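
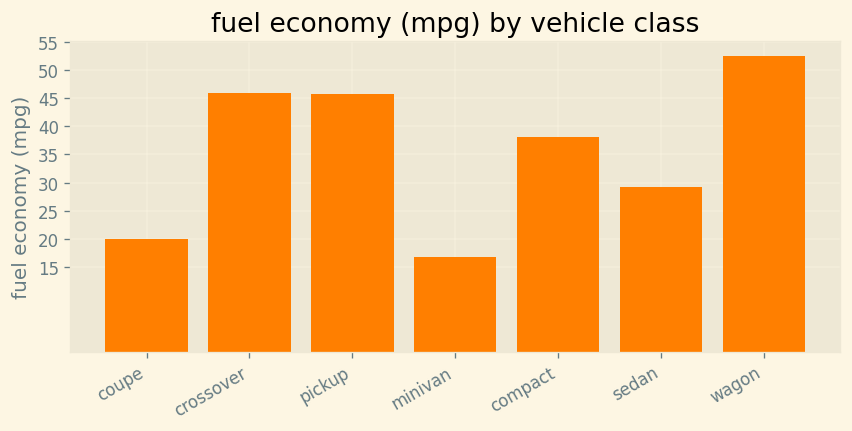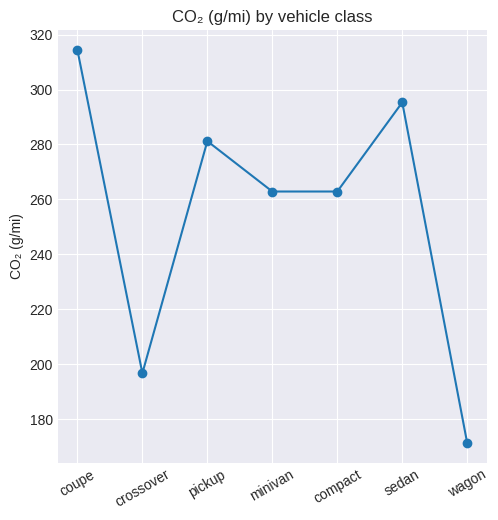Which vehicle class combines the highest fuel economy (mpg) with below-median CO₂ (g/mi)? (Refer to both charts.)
Chart 2 median CO₂ (g/mi) ≈ 250; below-median vehicle classes: crossover, compact, wagon. Among those, wagon has the highest fuel economy (mpg) (≈ 55).

wagon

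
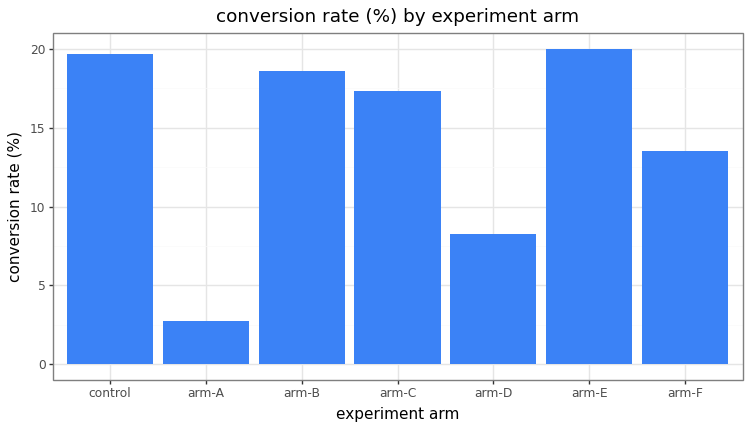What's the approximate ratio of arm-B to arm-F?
≈ 1.29×

arm-B ≈ 18, arm-F ≈ 14; 18/14 ≈ 1.29.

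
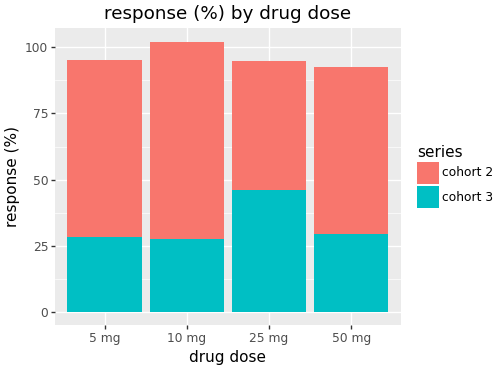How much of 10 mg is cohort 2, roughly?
cohort 2 top ≈ 100, bottom ≈ 30; segment ≈ 70.

≈ 70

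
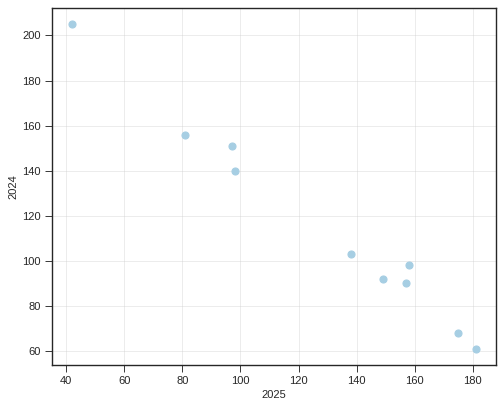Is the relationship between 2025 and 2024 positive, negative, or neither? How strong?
Points are negatively correlated; strong (|r| ≈ 1.0).

negative, strong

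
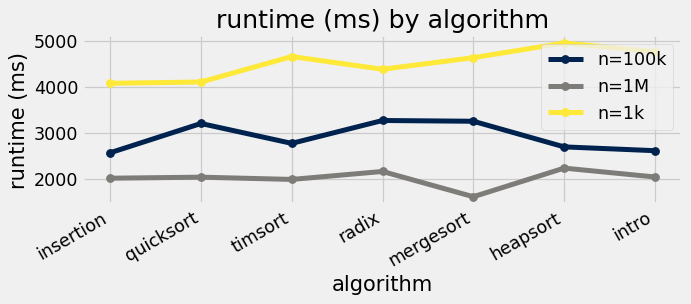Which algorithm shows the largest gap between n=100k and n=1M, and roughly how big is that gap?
mergesort: n=100k ≈ 3500, n=1M ≈ 1500 → gap ≈ 2000. Next-largest (quicksort) is only ≈ 1000.

mergesort, ≈ 2000 ms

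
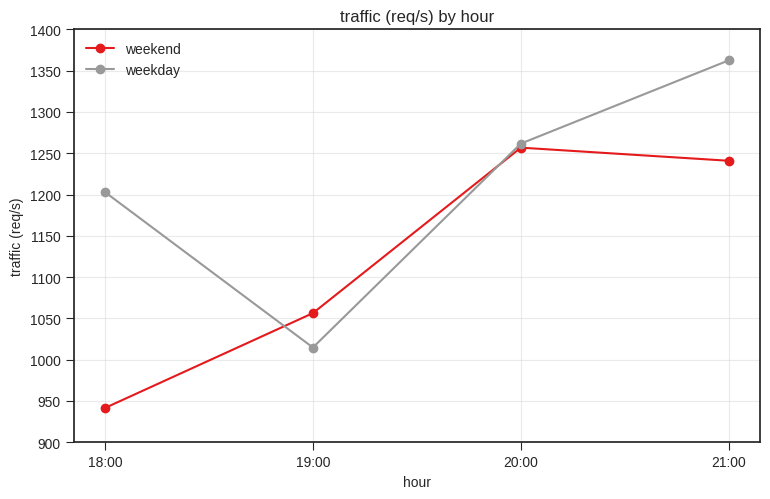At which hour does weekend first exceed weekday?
19:00

18:00: weekend ≈ 950 vs weekday ≈ 1200 (not yet); 19:00: weekend ≈ 1050 vs weekday ≈ 1000 (first crossover).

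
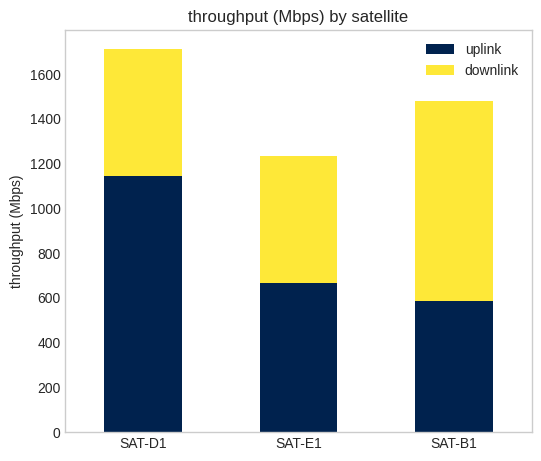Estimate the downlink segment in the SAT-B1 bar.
≈ 800

downlink top ≈ 1400, bottom ≈ 600; segment ≈ 800.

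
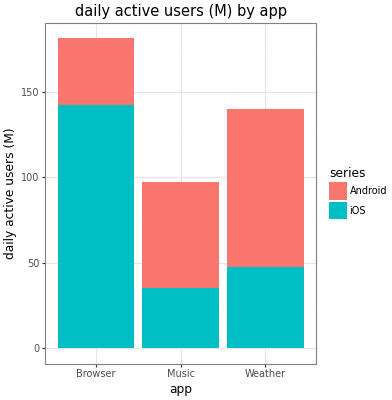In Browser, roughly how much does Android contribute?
Android top ≈ 180, bottom ≈ 140; segment ≈ 40.

≈ 40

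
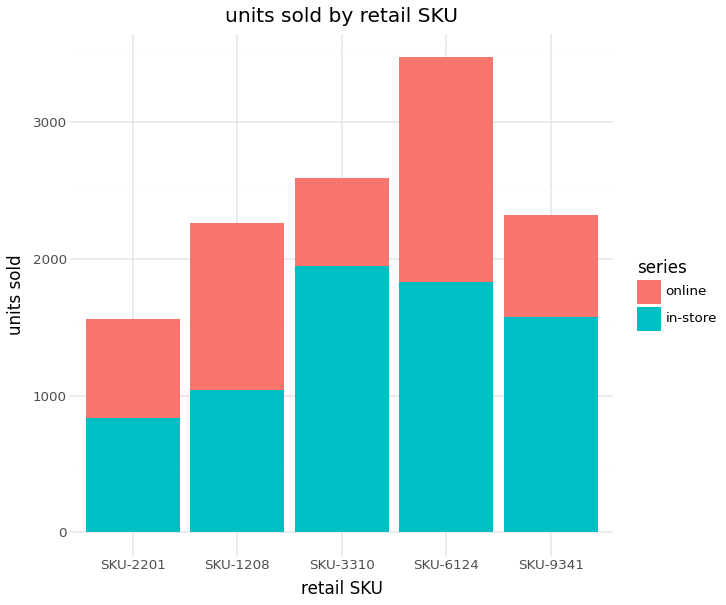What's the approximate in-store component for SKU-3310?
in-store top ≈ 2000, bottom ≈ 0; segment ≈ 2000.

≈ 2000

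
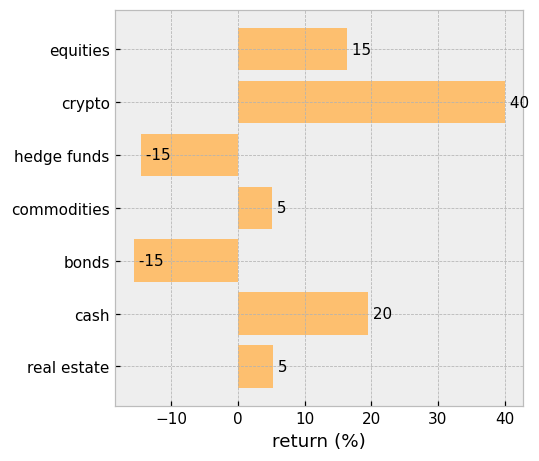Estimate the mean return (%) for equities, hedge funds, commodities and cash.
(15 + -15 + 5 + 20) / 4 ≈ 6.

≈ 6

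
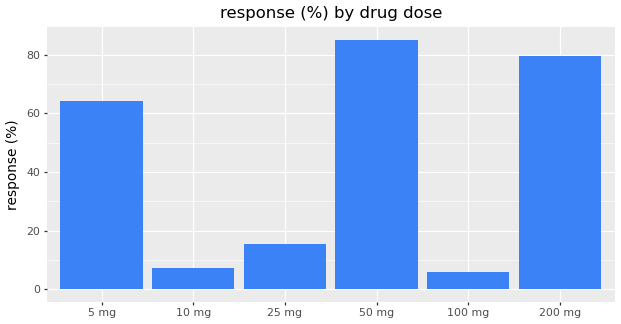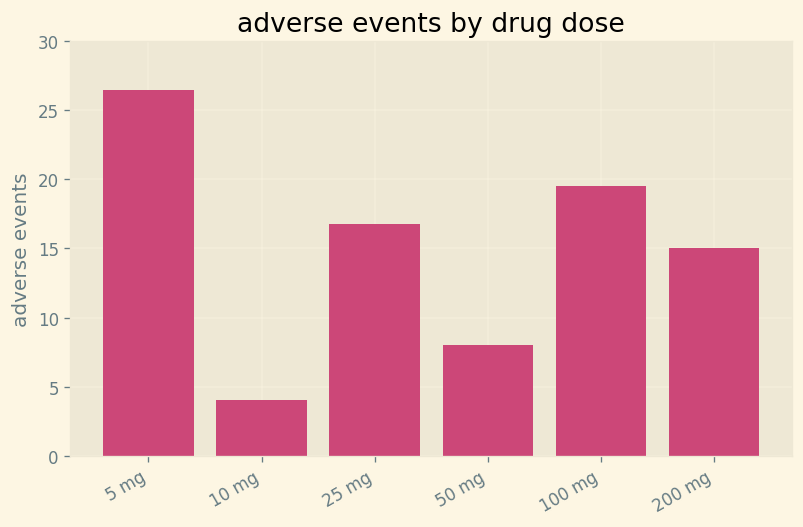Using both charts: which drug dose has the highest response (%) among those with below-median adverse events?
Chart 2 median adverse events ≈ 15; below-median drug doses: 10 mg, 50 mg, 200 mg. Among those, 50 mg has the highest response (%) (≈ 90).

50 mg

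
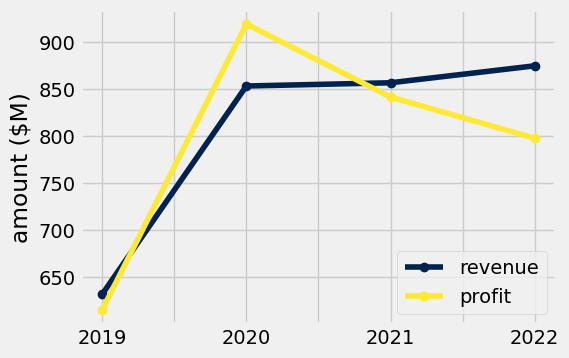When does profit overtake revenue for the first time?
2020

2019: profit ≈ 600 vs revenue ≈ 650 (not yet); 2020: profit ≈ 900 vs revenue ≈ 850 (first crossover).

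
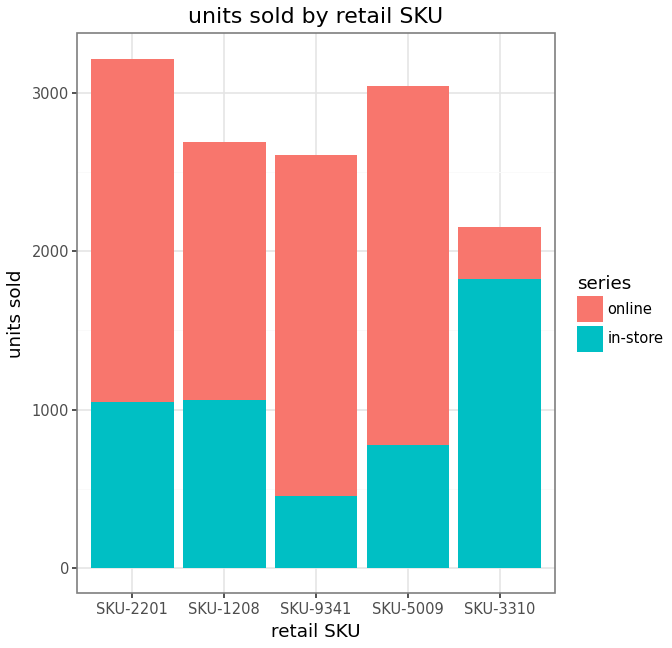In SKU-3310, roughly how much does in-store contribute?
in-store top ≈ 2000, bottom ≈ 0; segment ≈ 2000.

≈ 2000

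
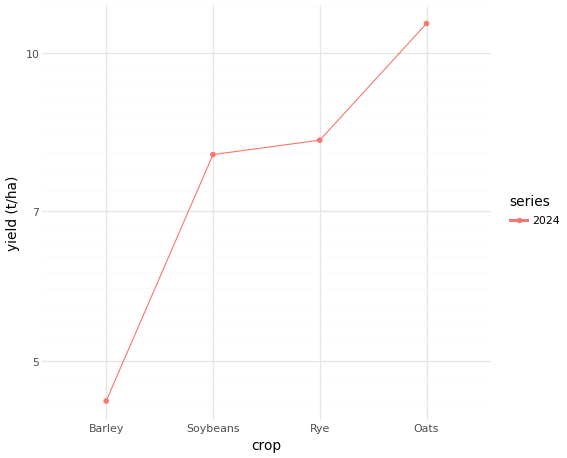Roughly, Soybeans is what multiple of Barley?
≈ 1.6×

Soybeans ≈ 8, Barley ≈ 5; 8/5 ≈ 1.6.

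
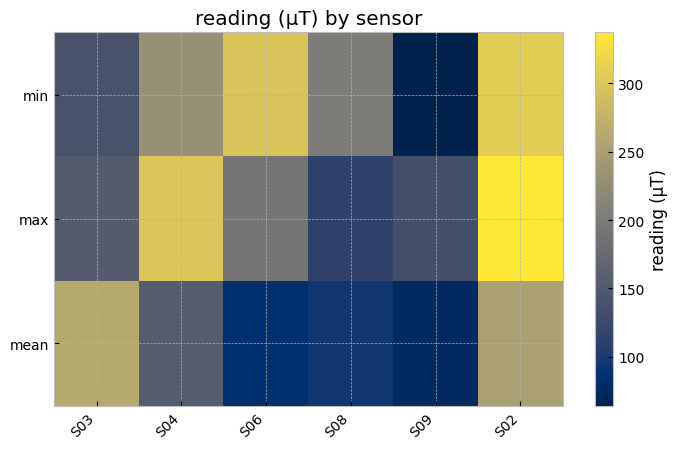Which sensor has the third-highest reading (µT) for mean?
S04

Top 4 for mean: S03 ≈ 275, S02 ≈ 250, S04 ≈ 150, S08 ≈ 100.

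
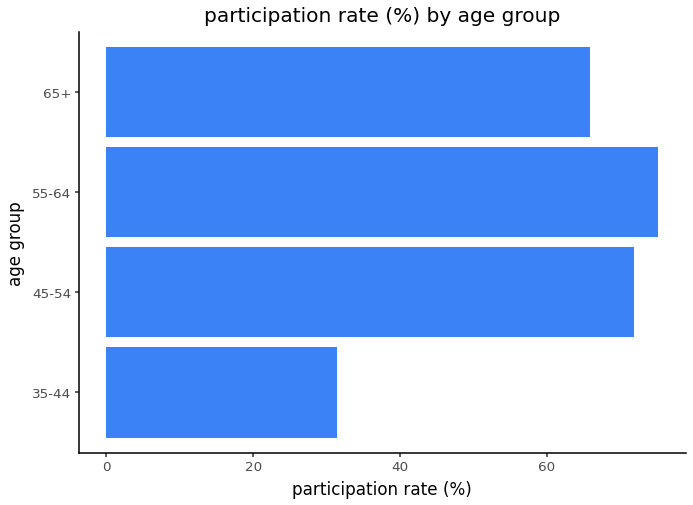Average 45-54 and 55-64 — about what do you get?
(70 + 80) / 2 ≈ 75.

≈ 75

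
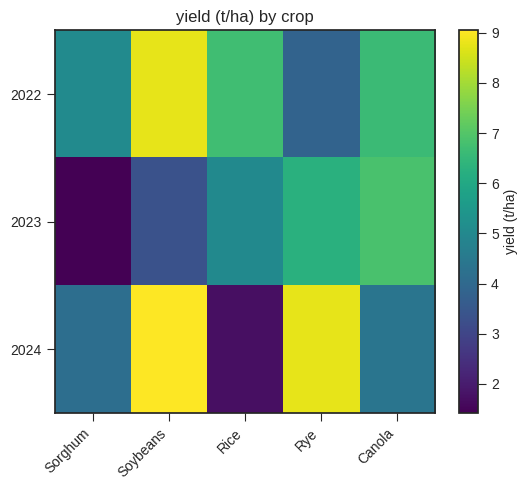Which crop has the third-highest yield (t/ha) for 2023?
Rice

Top 4 for 2023: Canola ≈ 7, Rye ≈ 6, Rice ≈ 5, Soybeans ≈ 3.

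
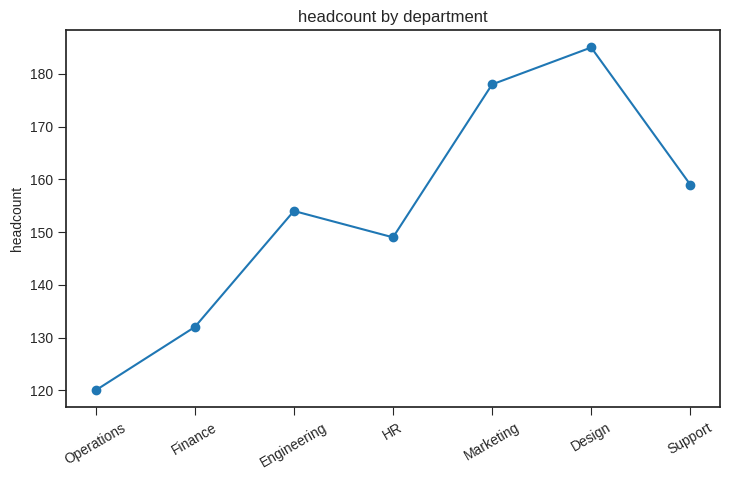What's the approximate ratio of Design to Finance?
≈ 1.38×

Design ≈ 180, Finance ≈ 130; 180/130 ≈ 1.38.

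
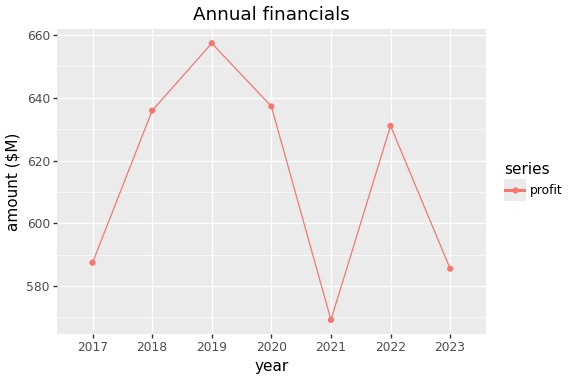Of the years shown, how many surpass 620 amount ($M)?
Above 620: 2018, 2019, 2020, 2022.

4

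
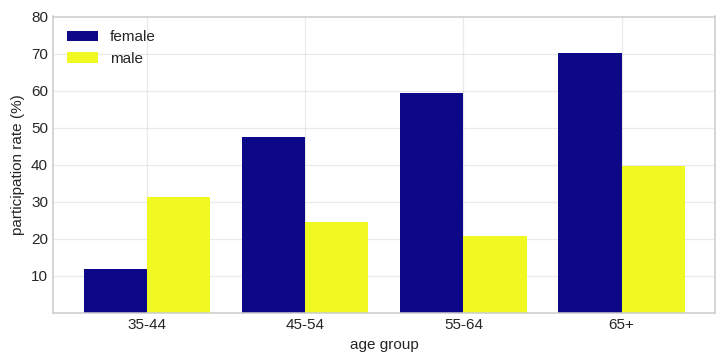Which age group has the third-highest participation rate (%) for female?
45-54

Top 4 for female: 65+ ≈ 70, 55-64 ≈ 60, 45-54 ≈ 50, 35-44 ≈ 10.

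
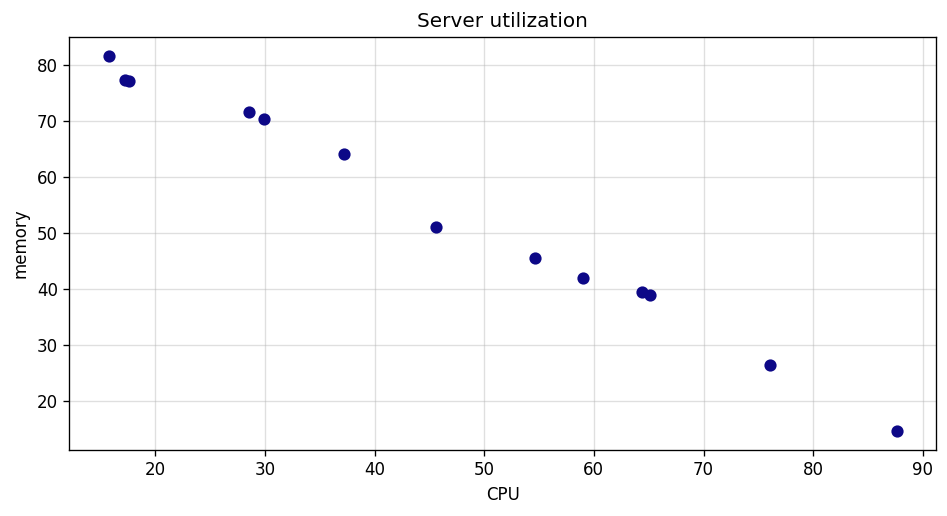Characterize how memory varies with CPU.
negative, strong

Points are negatively correlated; strong (|r| ≈ 1.0).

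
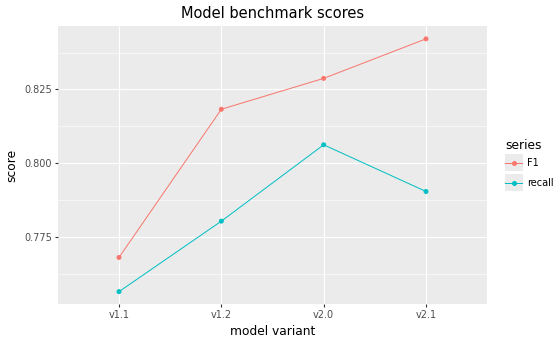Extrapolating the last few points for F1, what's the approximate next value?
Last three: 0.82, 0.83, 0.84 → slope ≈ 0.01/step → next ≈ 0.85.

≈ 0.85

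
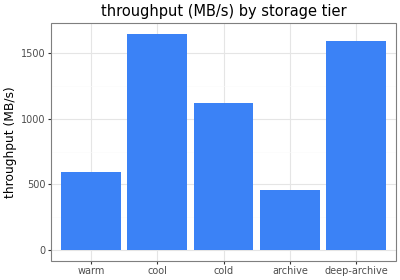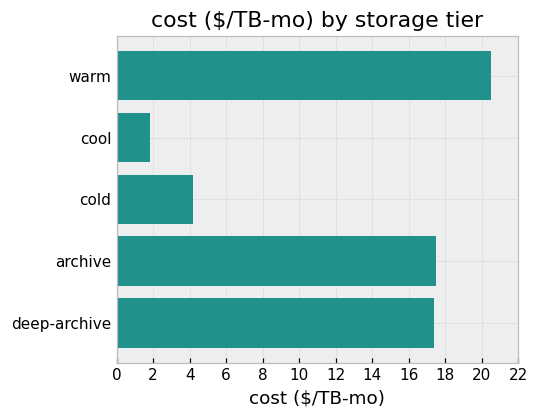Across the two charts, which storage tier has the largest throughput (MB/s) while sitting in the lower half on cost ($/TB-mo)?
cool

Chart 2 median cost ($/TB-mo) ≈ 18; below-median storage tiers: cool, cold. Among those, cool has the highest throughput (MB/s) (≈ 1600).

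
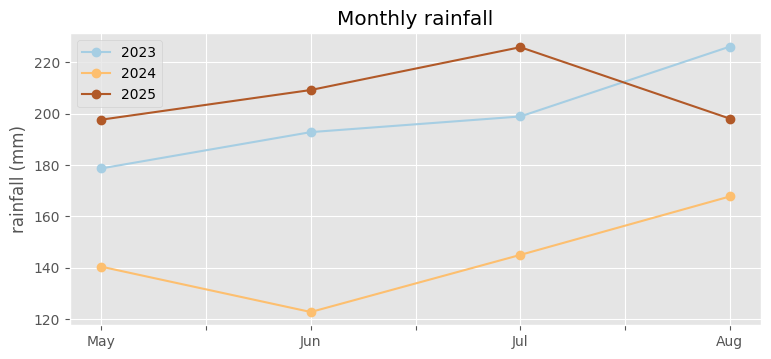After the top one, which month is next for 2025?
Jun

Top 3 for 2025: Jul ≈ 230, Jun ≈ 210, Aug ≈ 200.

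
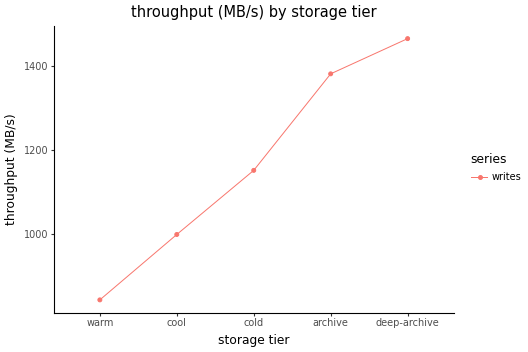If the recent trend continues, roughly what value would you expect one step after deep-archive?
≈ 1650

Last three: 1200, 1400, 1500 → slope ≈ 150/step → next ≈ 1650.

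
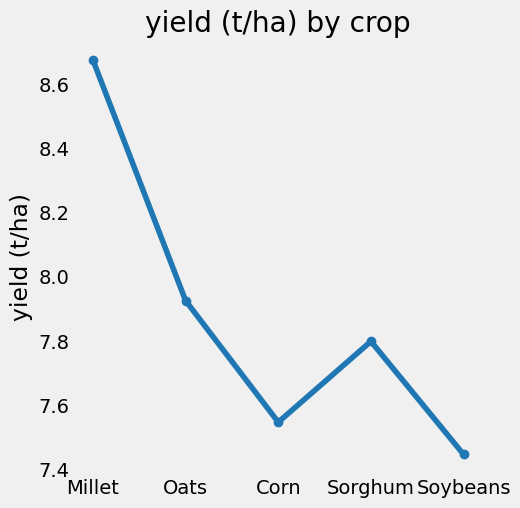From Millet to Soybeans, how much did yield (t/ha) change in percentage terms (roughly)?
≈ -14%

Millet ≈ 8.6, Soybeans ≈ 7.4; (7.4 − 8.6) / 8.6 ≈ -14%.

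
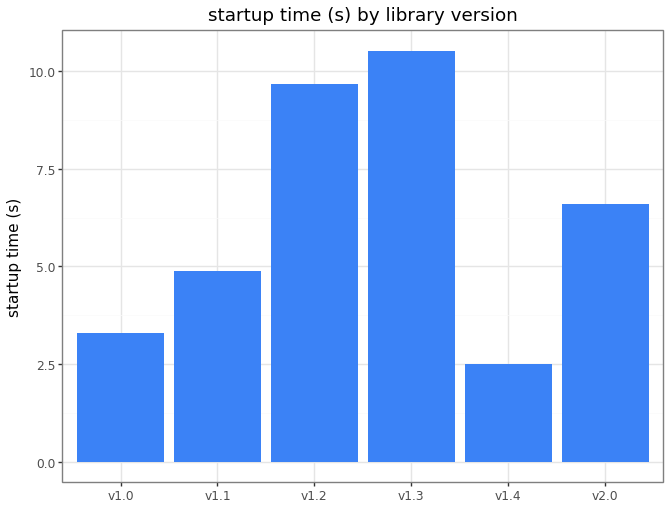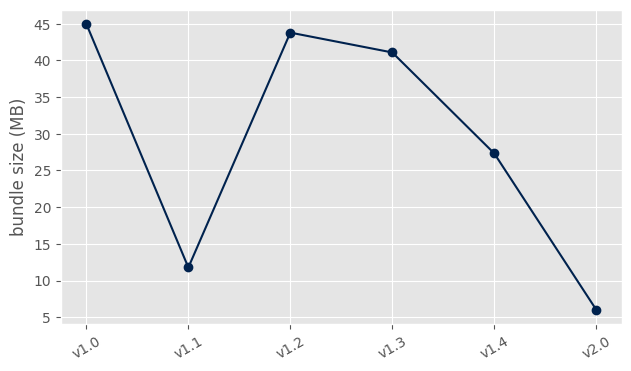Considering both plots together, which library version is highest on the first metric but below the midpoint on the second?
v2.0

Chart 2 median bundle size (MB) ≈ 35; below-median library versions: v1.1, v1.4, v2.0. Among those, v2.0 has the highest startup time (s) (≈ 7).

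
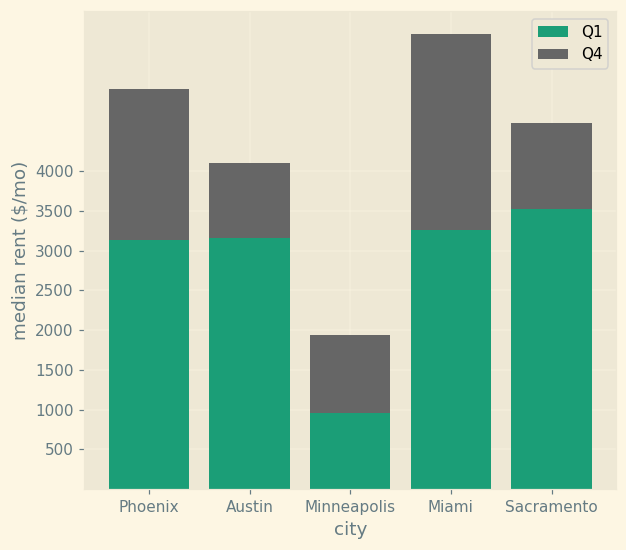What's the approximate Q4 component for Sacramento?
≈ 1000

Q4 top ≈ 4500, bottom ≈ 3500; segment ≈ 1000.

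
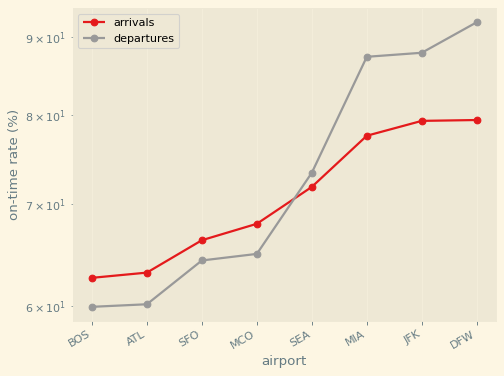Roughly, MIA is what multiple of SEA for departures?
MIA ≈ 85, SEA ≈ 75; 85/75 ≈ 1.13.

≈ 1.13×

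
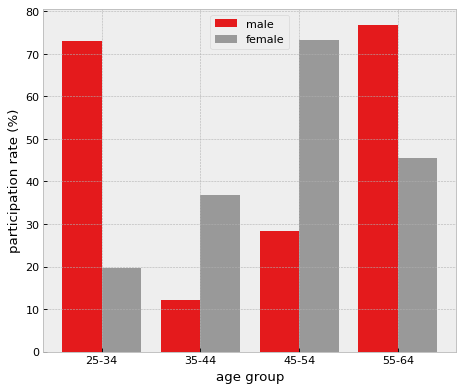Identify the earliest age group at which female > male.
35-44

25-34: female ≈ 20 vs male ≈ 70 (not yet); 35-44: female ≈ 40 vs male ≈ 10 (first crossover).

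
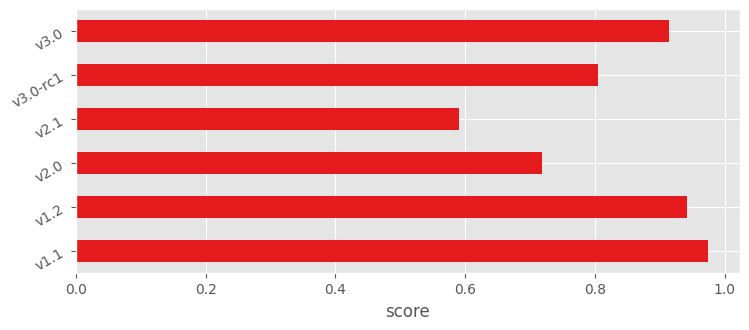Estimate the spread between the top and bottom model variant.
Max v1.1 ≈ 1.0, min v2.1 ≈ 0.6; range ≈ 0.4.

≈ 0.4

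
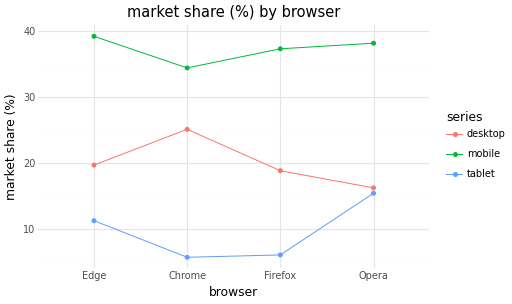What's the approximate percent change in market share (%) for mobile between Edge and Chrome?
≈ -12.5%

Edge ≈ 40, Chrome ≈ 35; (35 − 40) / 40 ≈ -12.5%.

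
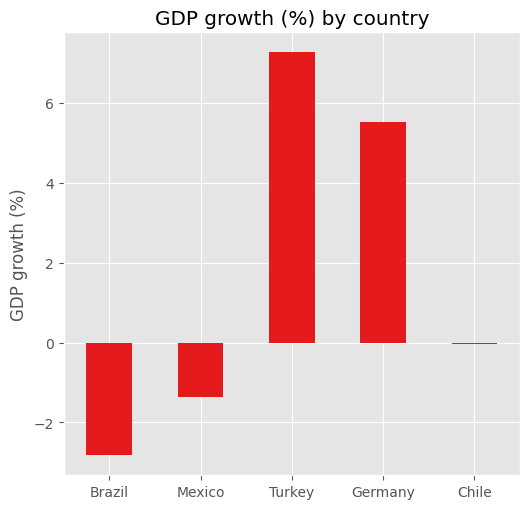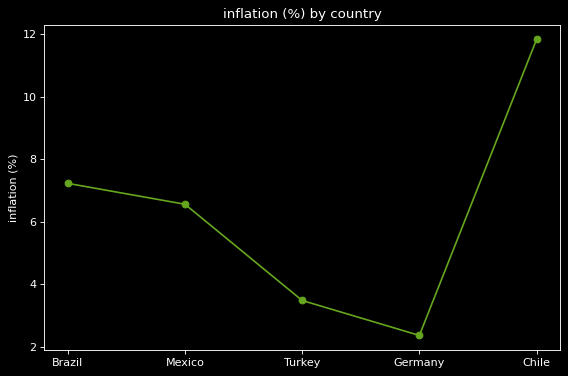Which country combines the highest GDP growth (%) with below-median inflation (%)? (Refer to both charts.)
Turkey

Chart 2 median inflation (%) ≈ 6; below-median countries: Turkey, Germany. Among those, Turkey has the highest GDP growth (%) (≈ 7).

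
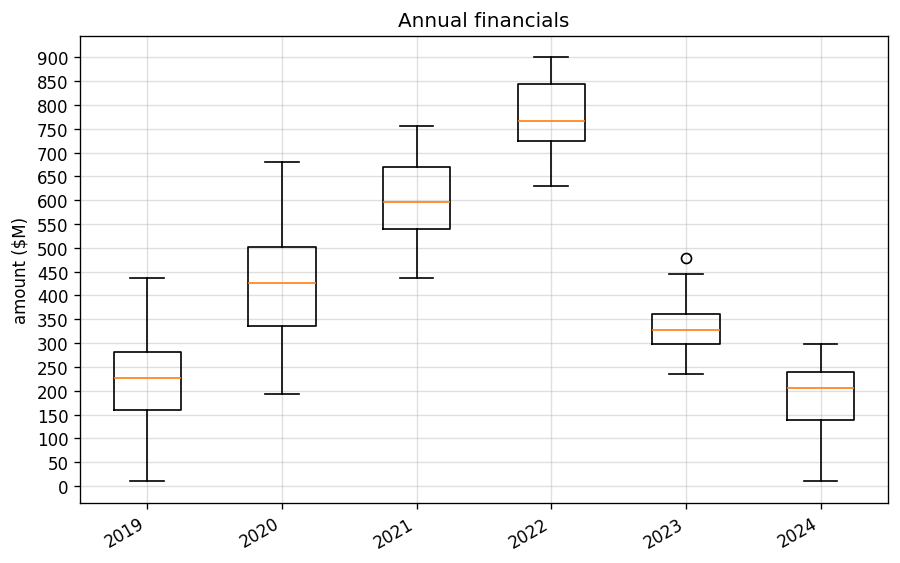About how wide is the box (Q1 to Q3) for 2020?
≈ 150

Q3 ≈ 500, Q1 ≈ 350; IQR ≈ 150.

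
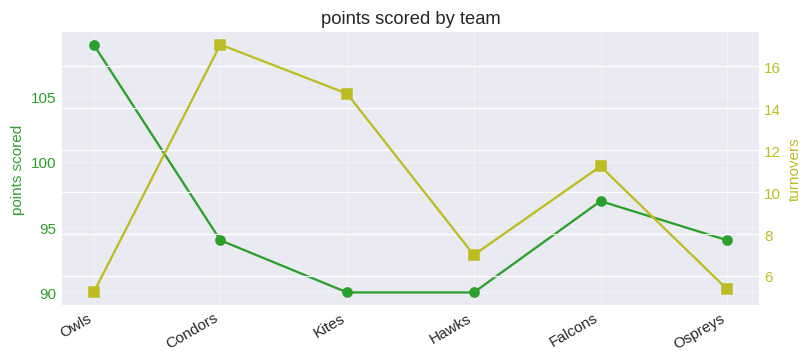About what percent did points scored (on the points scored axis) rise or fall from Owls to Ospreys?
≈ -13%

Owls ≈ 108, Ospreys ≈ 94; (94 − 108) / 108 ≈ -13%.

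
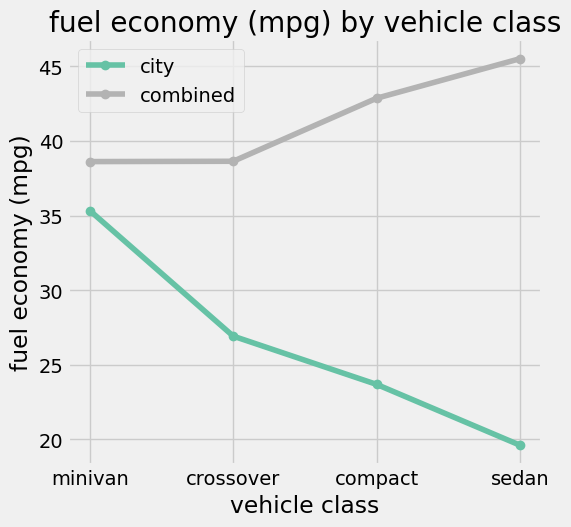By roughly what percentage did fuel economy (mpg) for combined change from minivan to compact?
≈ +12.5%

minivan ≈ 40, compact ≈ 45; (45 − 40) / 40 ≈ +12.5%.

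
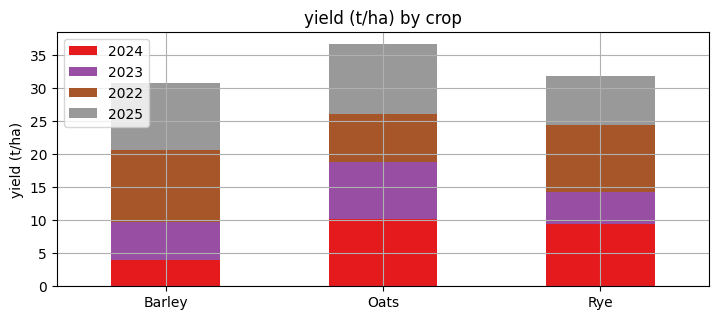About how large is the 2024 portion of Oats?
≈ 10

2024 top ≈ 10, bottom ≈ 0; segment ≈ 10.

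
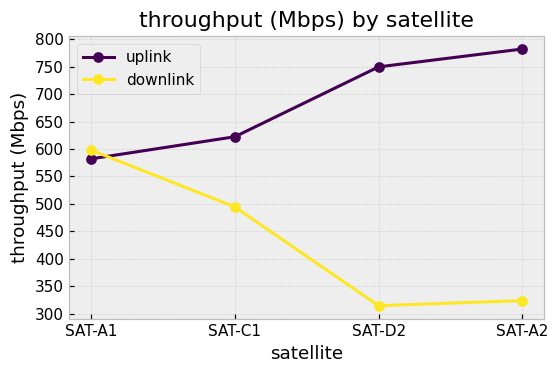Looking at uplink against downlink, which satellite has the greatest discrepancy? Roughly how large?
SAT-A2: uplink ≈ 800, downlink ≈ 300 → gap ≈ 500. Next-largest (SAT-D2) is only ≈ 450.

SAT-A2, ≈ 500 Mbps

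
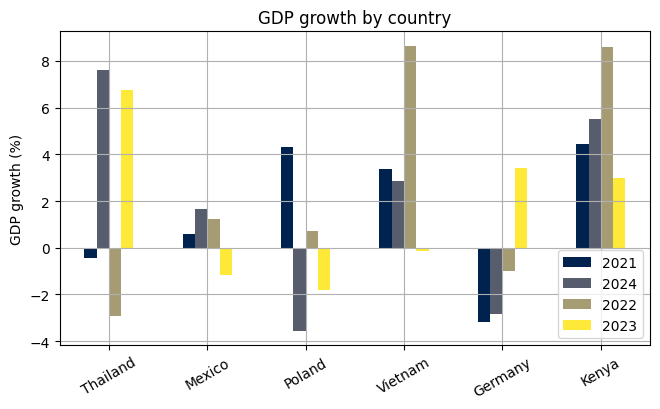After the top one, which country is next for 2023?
Germany

Top 3 for 2023: Thailand ≈ 6, Germany ≈ 4, Kenya ≈ 2.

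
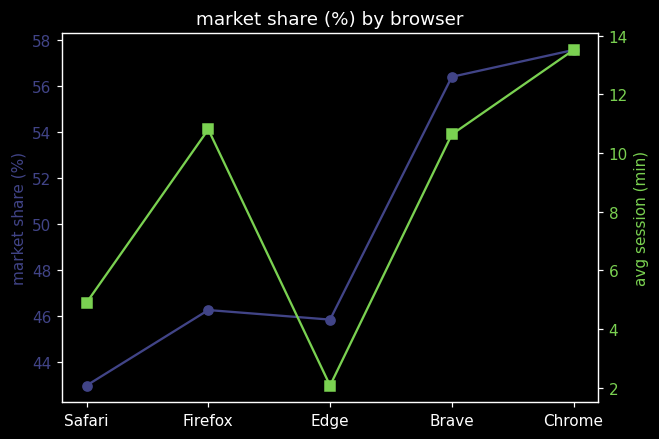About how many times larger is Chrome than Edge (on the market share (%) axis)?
Chrome ≈ 58, Edge ≈ 46; 58/46 ≈ 1.26.

≈ 1.26×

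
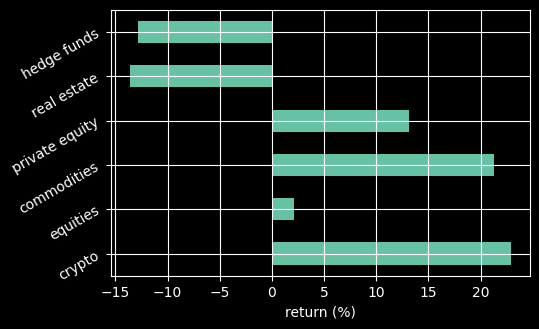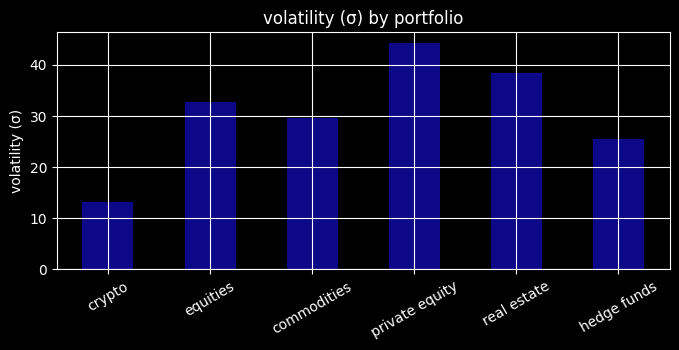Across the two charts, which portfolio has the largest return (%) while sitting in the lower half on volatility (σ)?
Chart 2 median volatility (σ) ≈ 30; below-median portfolios: crypto, commodities, hedge funds. Among those, crypto has the highest return (%) (≈ 25).

crypto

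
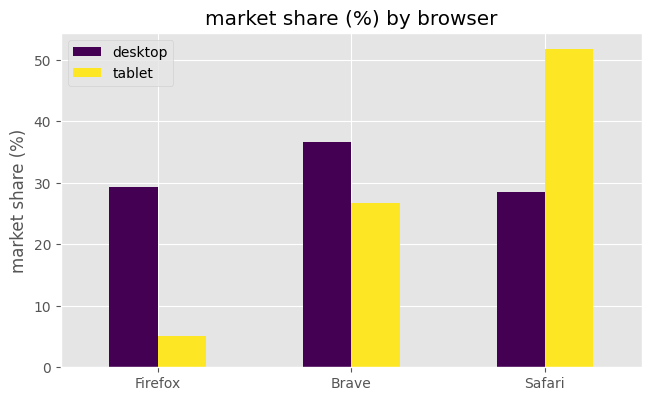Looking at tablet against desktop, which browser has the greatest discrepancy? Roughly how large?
Firefox: tablet ≈ 5, desktop ≈ 30 → gap ≈ 25. Next-largest (Safari) is only ≈ 20.

Firefox, ≈ 25 %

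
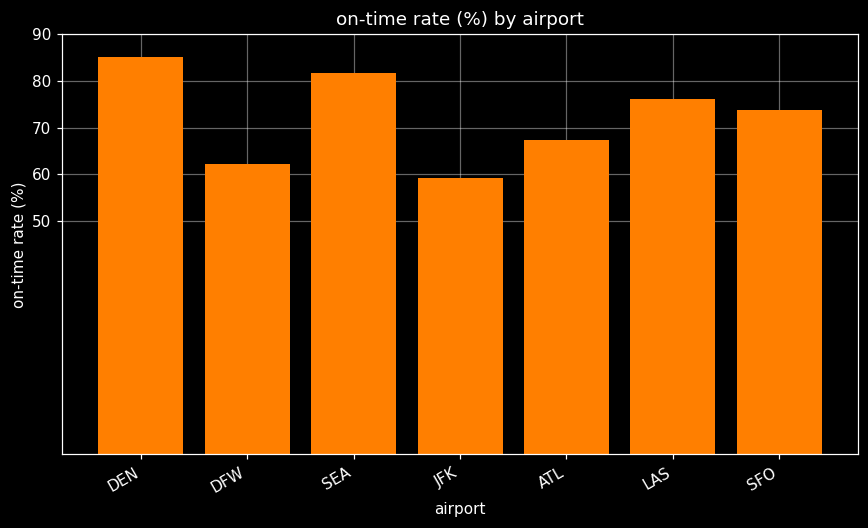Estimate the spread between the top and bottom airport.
Max DEN ≈ 90, min JFK ≈ 60; range ≈ 30.

≈ 30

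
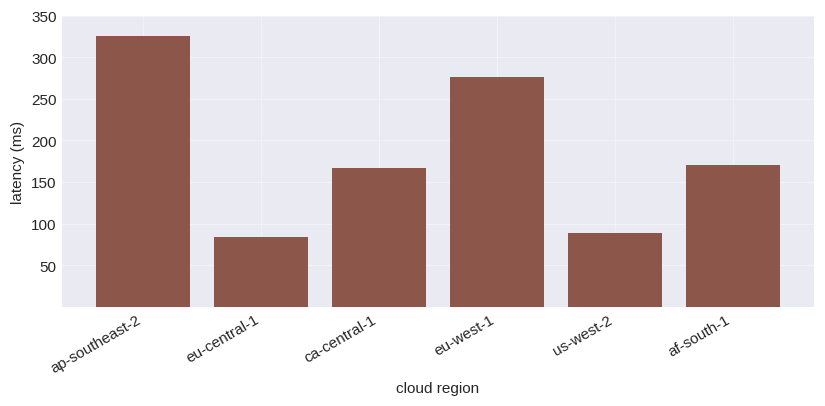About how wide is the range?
Max ap-southeast-2 ≈ 350, min eu-central-1 ≈ 100; range ≈ 250.

≈ 250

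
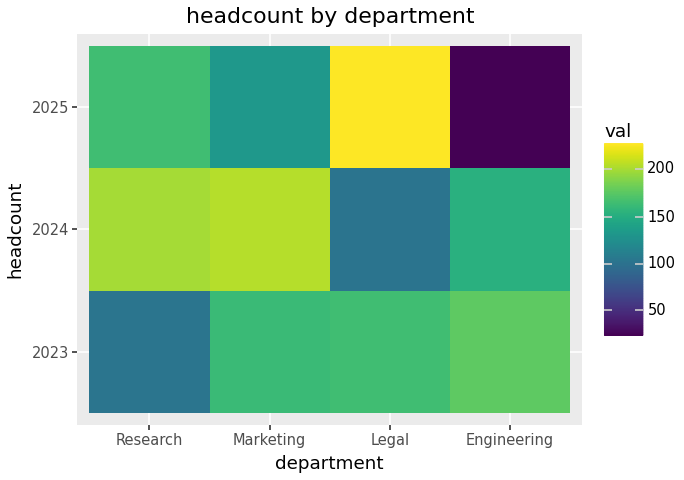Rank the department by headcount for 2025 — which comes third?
Marketing

Top 4 for 2025: Legal ≈ 220, Research ≈ 160, Marketing ≈ 140, Engineering ≈ 20.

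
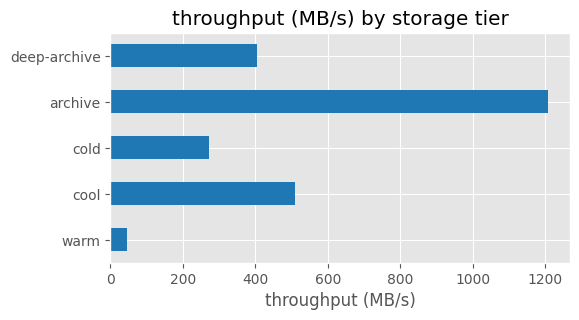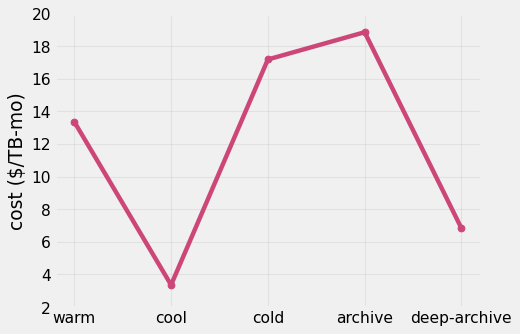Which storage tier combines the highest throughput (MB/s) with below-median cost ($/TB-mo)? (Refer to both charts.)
Chart 2 median cost ($/TB-mo) ≈ 14; below-median storage tiers: cool, deep-archive. Among those, cool has the highest throughput (MB/s) (≈ 600).

cool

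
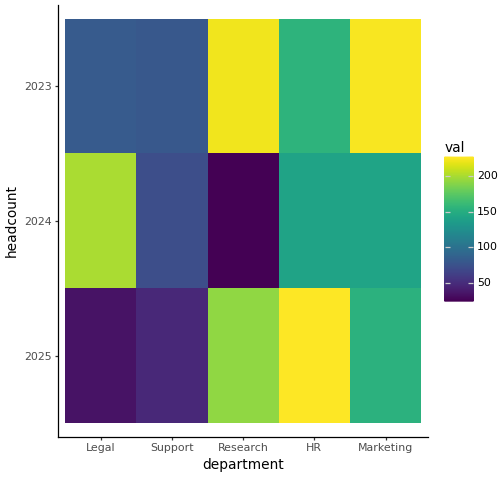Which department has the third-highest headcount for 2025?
Marketing

Top 4 for 2025: HR ≈ 220, Research ≈ 200, Marketing ≈ 160, Support ≈ 40.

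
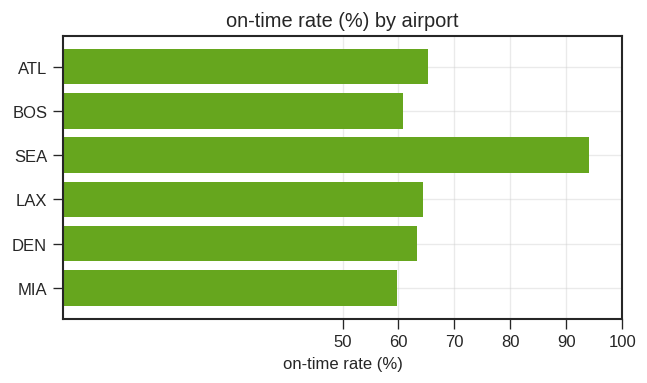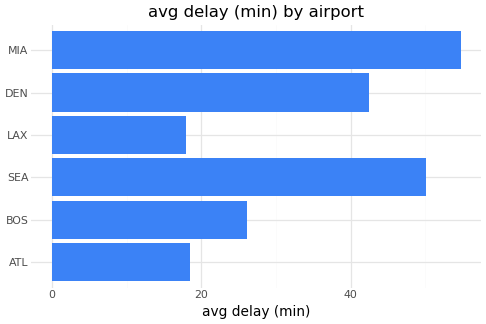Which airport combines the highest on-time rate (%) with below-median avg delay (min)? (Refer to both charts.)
Chart 2 median avg delay (min) ≈ 30; below-median airports: ATL, BOS, LAX. Among those, ATL has the highest on-time rate (%) (≈ 70).

ATL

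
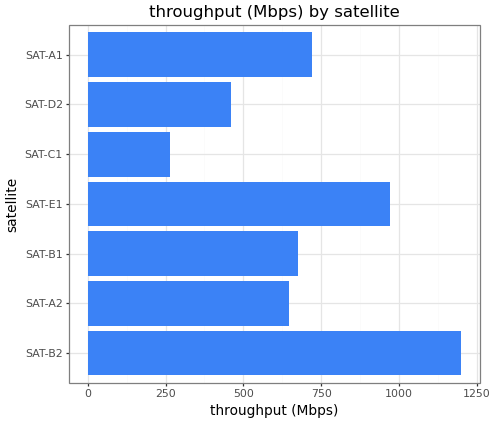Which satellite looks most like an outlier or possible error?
SAT-B2

SAT-B2 ≈ 1200; the rest sit between ≈ 300 and ≈ 1000.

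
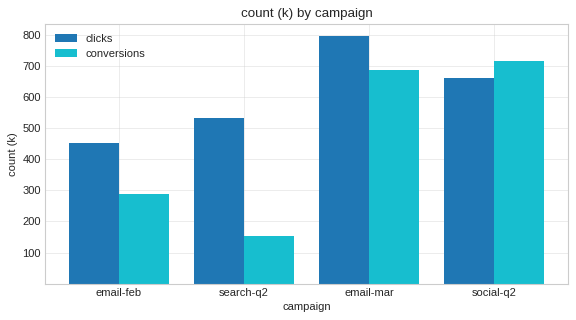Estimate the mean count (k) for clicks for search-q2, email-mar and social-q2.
≈ 667

(500 + 800 + 700) / 3 ≈ 667.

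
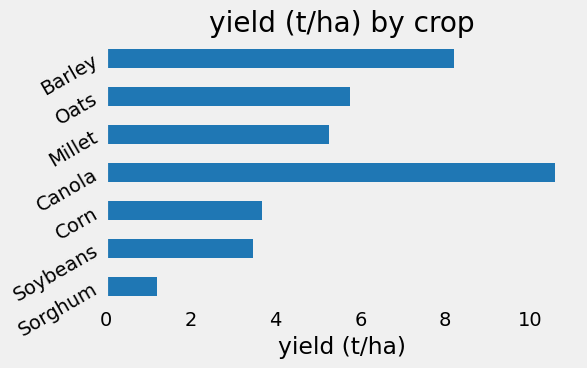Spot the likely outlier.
Canola ≈ 11; the rest sit between ≈ 1 and ≈ 8.

Canola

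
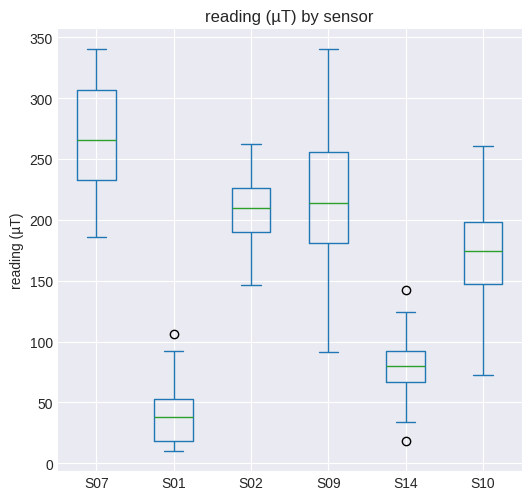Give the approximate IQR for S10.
≈ 50

Q3 ≈ 200, Q1 ≈ 150; IQR ≈ 50.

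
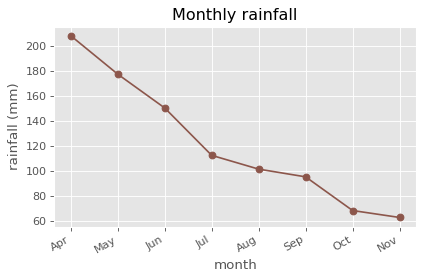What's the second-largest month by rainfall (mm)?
Top 3: Apr ≈ 200, May ≈ 180, Jun ≈ 160.

May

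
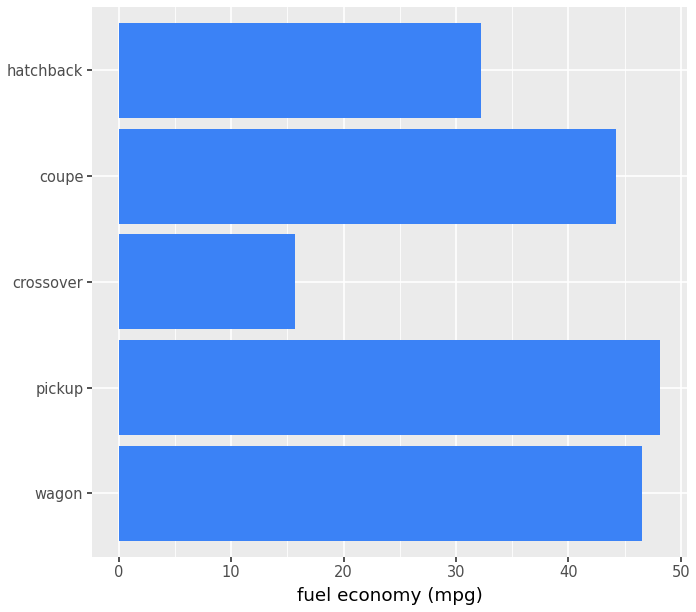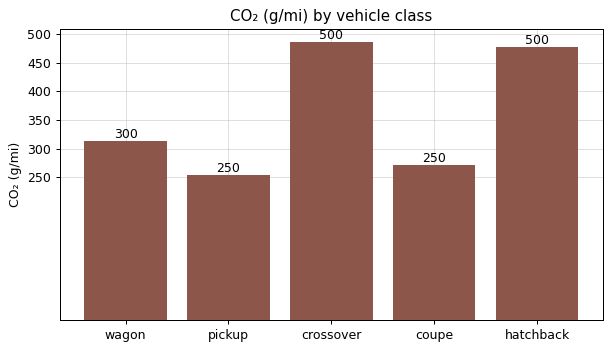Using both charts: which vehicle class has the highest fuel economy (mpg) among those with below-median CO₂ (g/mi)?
Chart 2 median CO₂ (g/mi) ≈ 300; below-median vehicle classes: pickup, coupe. Among those, pickup has the highest fuel economy (mpg) (≈ 50).

pickup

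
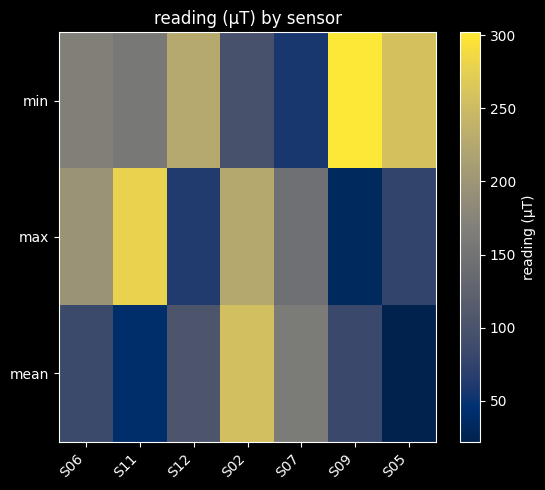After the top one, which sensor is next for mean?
Top 3 for mean: S02 ≈ 250, S07 ≈ 150, S12 ≈ 100.

S07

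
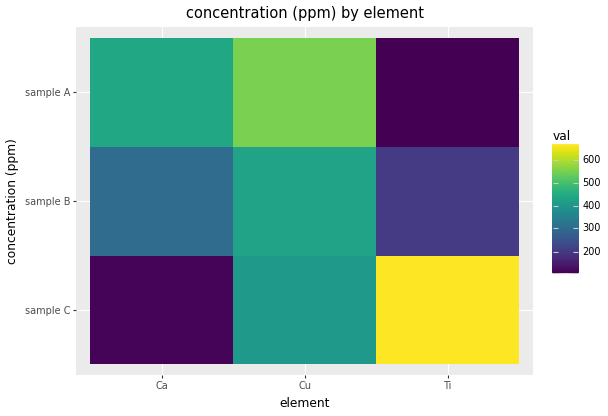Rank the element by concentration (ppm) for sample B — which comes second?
Ca

Top 3 for sample B: Cu ≈ 450, Ca ≈ 300, Ti ≈ 200.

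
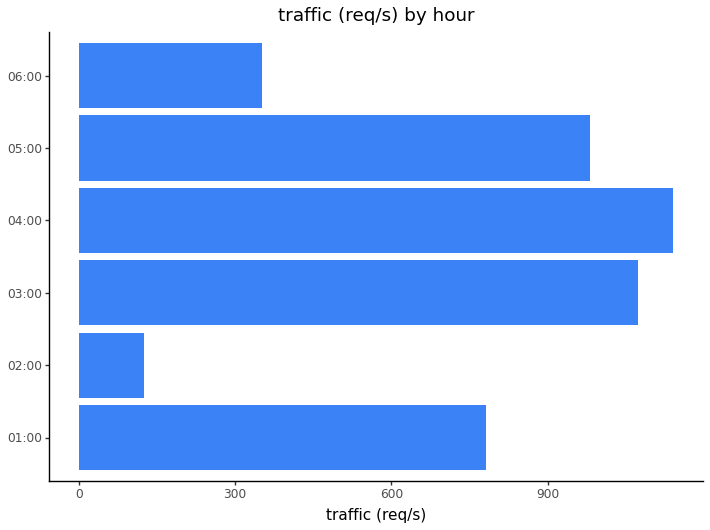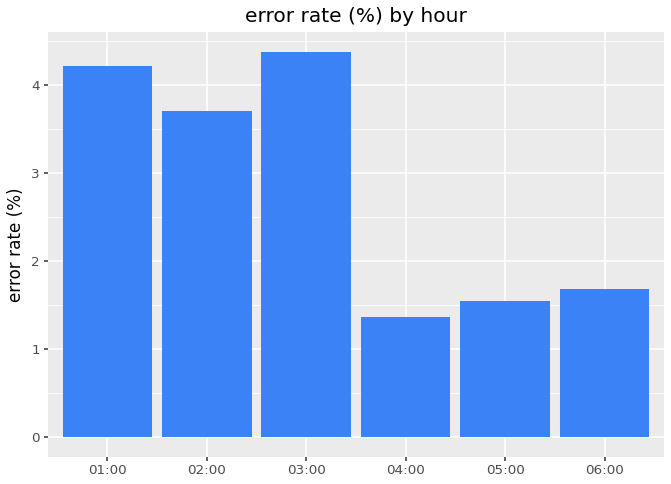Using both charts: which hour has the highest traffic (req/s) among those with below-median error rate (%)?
Chart 2 median error rate (%) ≈ 2.5; below-median hours: 04:00, 05:00, 06:00. Among those, 04:00 has the highest traffic (req/s) (≈ 1200).

04:00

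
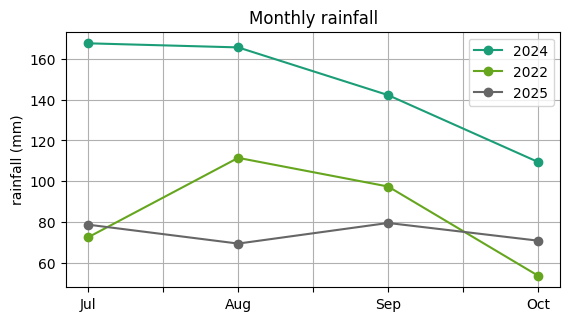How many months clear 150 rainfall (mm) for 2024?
2

Above 150: Jul, Aug.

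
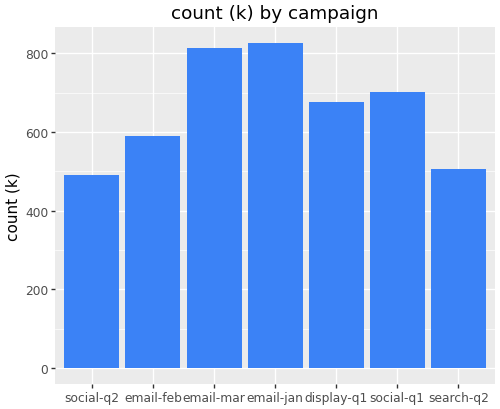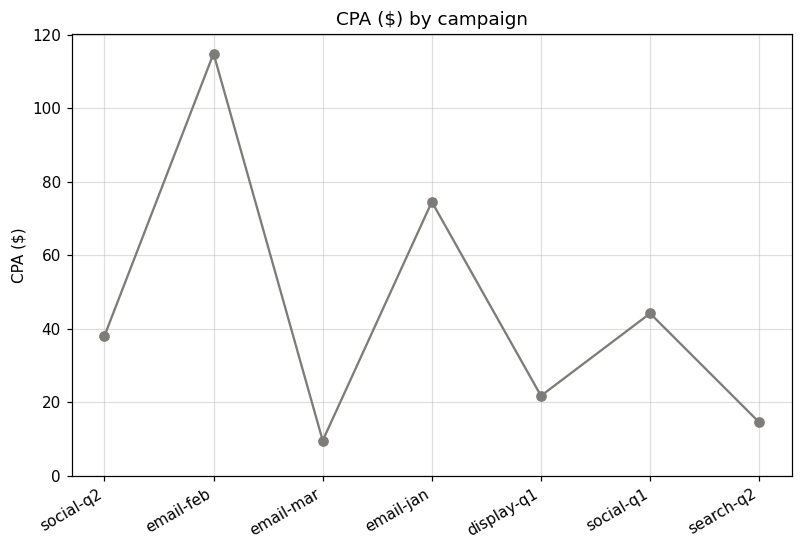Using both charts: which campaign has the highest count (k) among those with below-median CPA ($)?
Chart 2 median CPA ($) ≈ 40; below-median campaigns: email-mar, display-q1, search-q2. Among those, email-mar has the highest count (k) (≈ 800).

email-mar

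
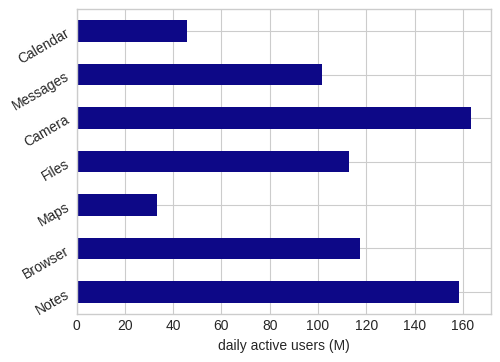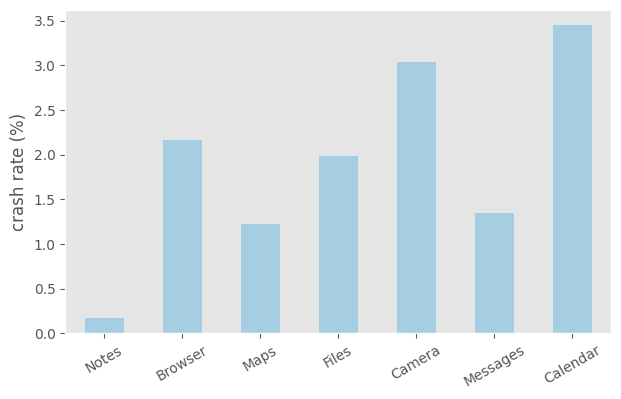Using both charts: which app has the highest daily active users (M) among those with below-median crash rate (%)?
Notes

Chart 2 median crash rate (%) ≈ 2; below-median apps: Notes, Maps, Messages. Among those, Notes has the highest daily active users (M) (≈ 160).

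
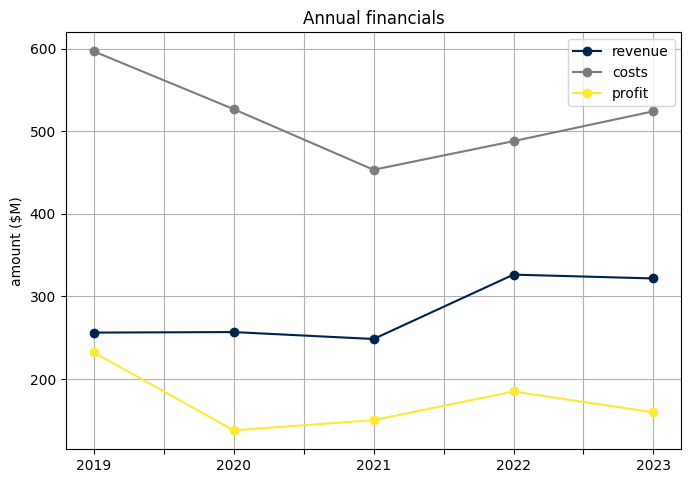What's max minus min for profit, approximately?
Max 2019 ≈ 250, min 2020 ≈ 150; range ≈ 100.

≈ 100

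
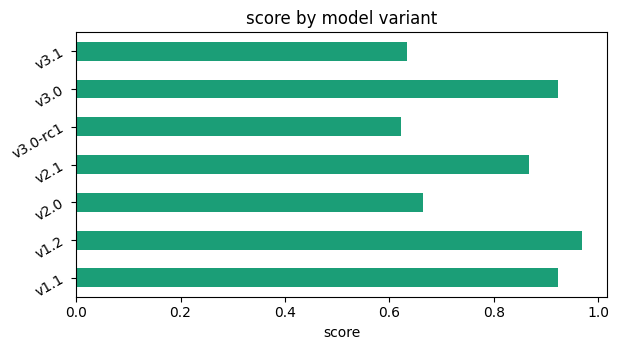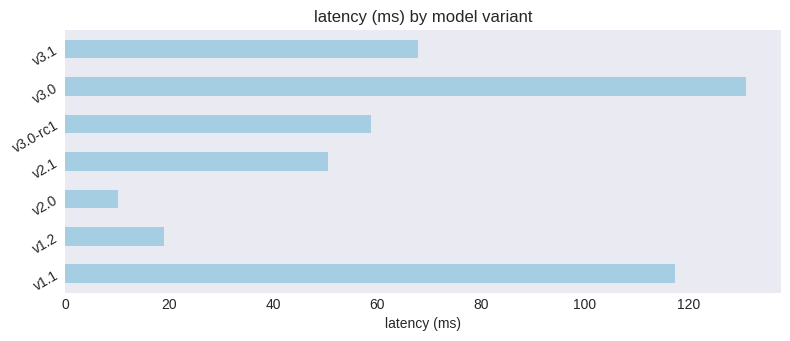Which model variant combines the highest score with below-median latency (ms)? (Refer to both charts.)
v1.2

Chart 2 median latency (ms) ≈ 60; below-median model variants: v1.2, v2.0, v2.1. Among those, v1.2 has the highest score (≈ 1).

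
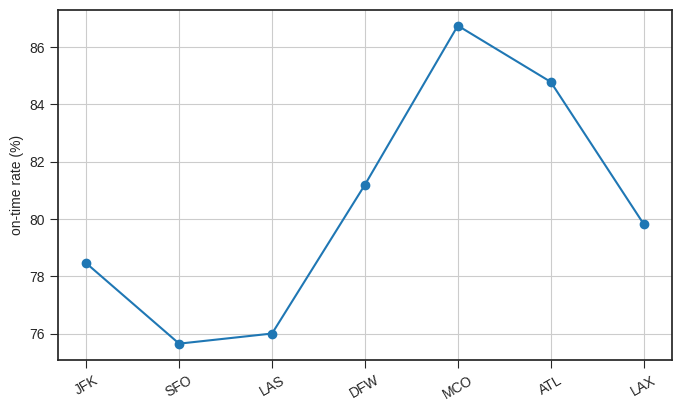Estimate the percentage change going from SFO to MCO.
≈ +14.5%

SFO ≈ 76, MCO ≈ 87; (87 − 76) / 76 ≈ +14.5%.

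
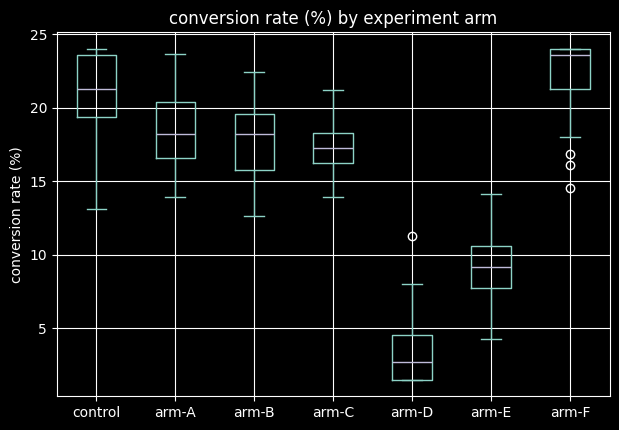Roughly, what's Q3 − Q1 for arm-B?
Q3 ≈ 20, Q1 ≈ 16; IQR ≈ 4.

≈ 4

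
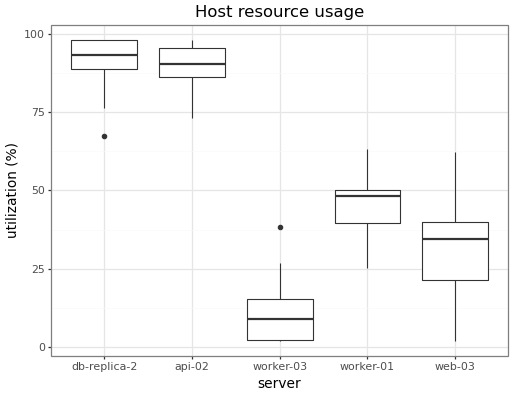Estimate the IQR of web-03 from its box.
Q3 ≈ 40, Q1 ≈ 20; IQR ≈ 20.

≈ 20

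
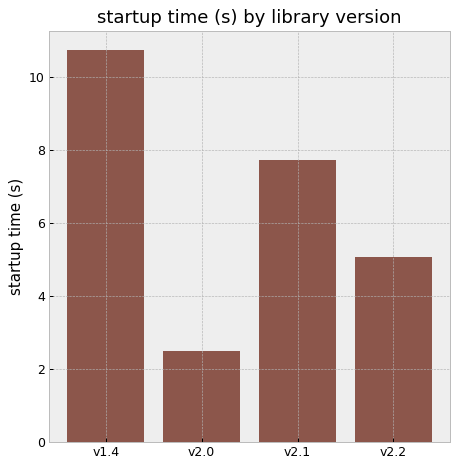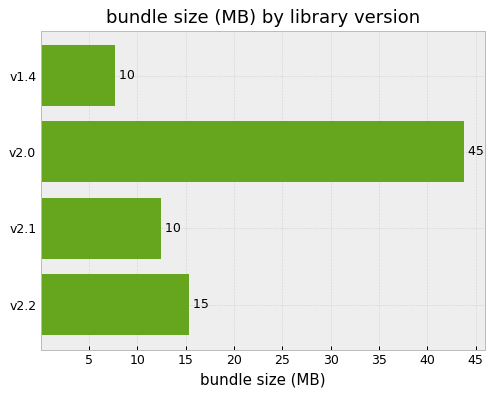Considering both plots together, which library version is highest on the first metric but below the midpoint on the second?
v1.4

Chart 2 median bundle size (MB) ≈ 15; below-median library versions: v1.4, v2.1. Among those, v1.4 has the highest startup time (s) (≈ 11).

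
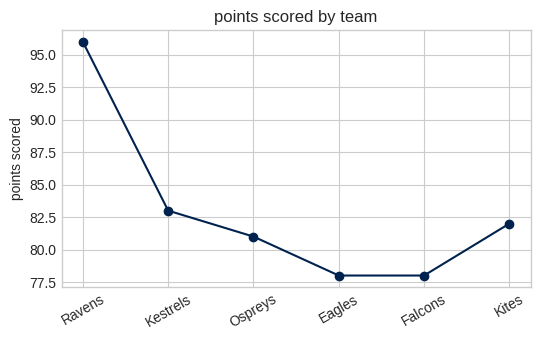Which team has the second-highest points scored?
Top 3: Ravens ≈ 96, Kestrels ≈ 84, Kites ≈ 82.

Kestrels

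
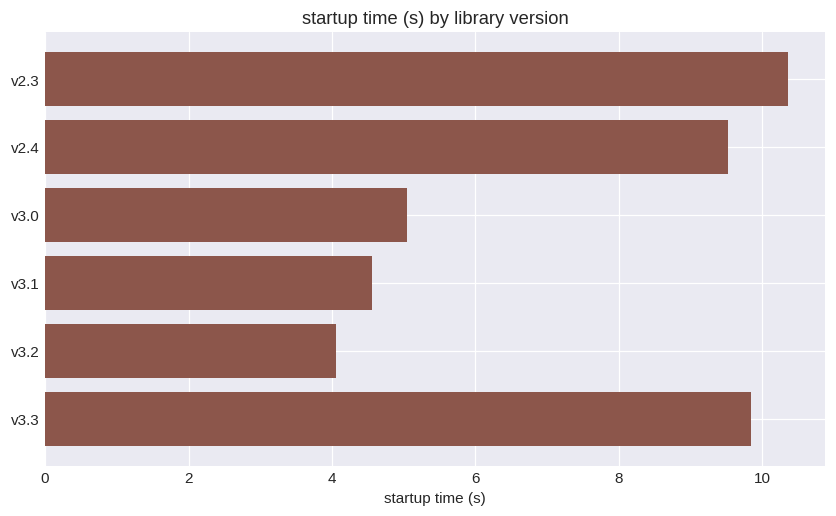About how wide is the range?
≈ 6

Max v2.3 ≈ 10, min v3.2 ≈ 4; range ≈ 6.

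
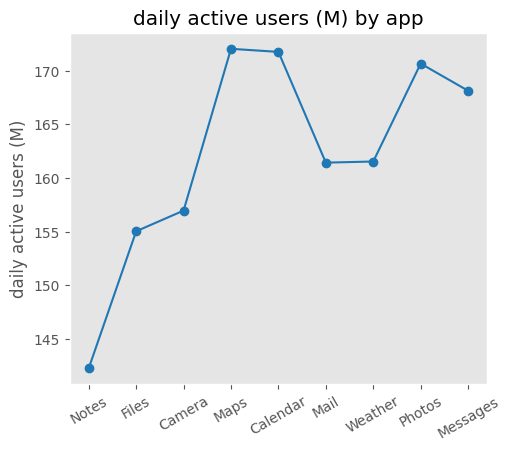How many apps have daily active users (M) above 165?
4

Above 165: Maps, Calendar, Photos, Messages.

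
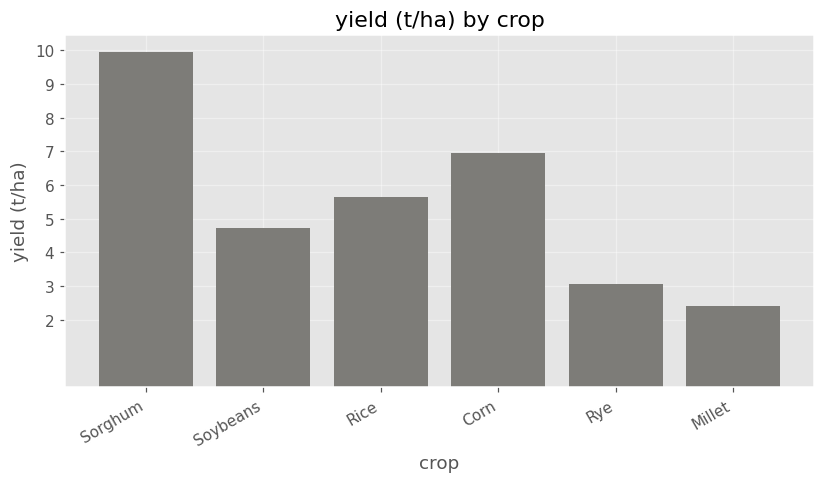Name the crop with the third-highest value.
Top 4: Sorghum ≈ 10, Corn ≈ 7, Rice ≈ 6, Soybeans ≈ 5.

Rice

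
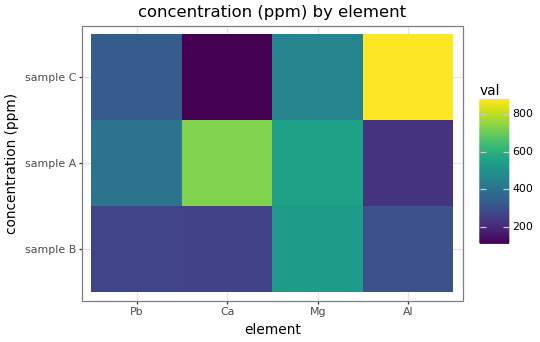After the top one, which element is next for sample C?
Top 3 for sample C: Al ≈ 900, Mg ≈ 500, Pb ≈ 300.

Mg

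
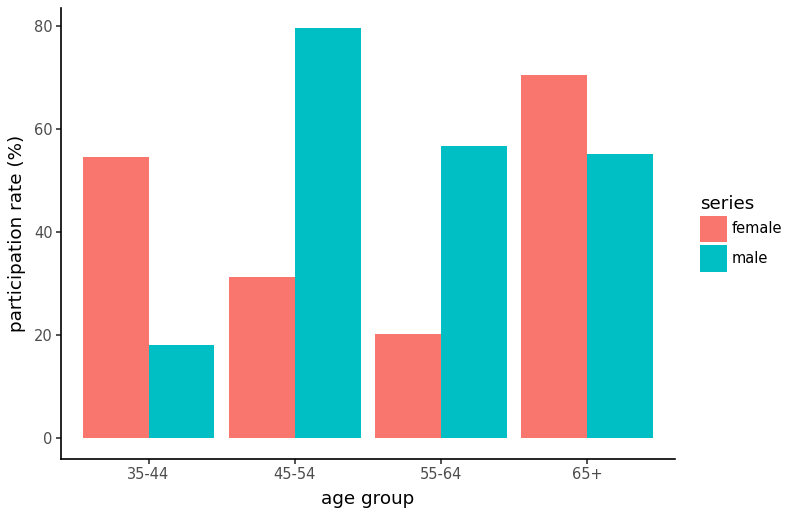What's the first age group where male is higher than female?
35-44: male ≈ 20 vs female ≈ 50 (not yet); 45-54: male ≈ 80 vs female ≈ 30 (first crossover).

45-54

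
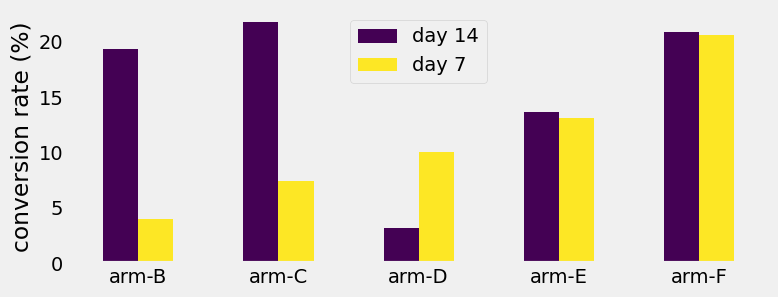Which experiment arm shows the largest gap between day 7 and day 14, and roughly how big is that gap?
arm-B: day 7 ≈ 4, day 14 ≈ 20 → gap ≈ 16. Next-largest (arm-C) is only ≈ 14.

arm-B, ≈ 16 %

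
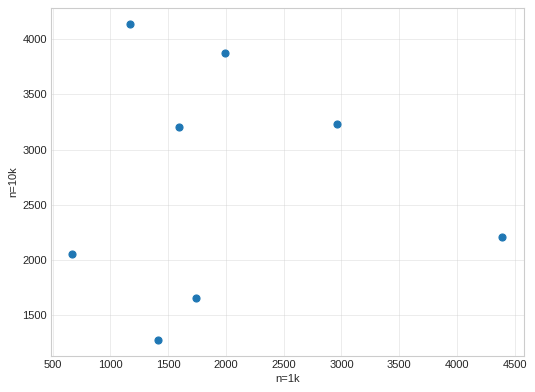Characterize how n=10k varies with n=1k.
no clear correlation

Points are roughly uncorrelated; weak (|r| ≈ 0.0).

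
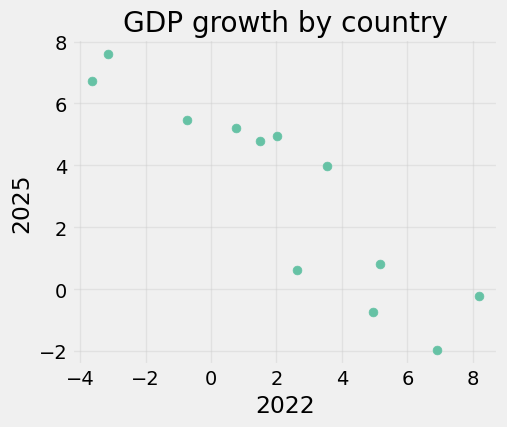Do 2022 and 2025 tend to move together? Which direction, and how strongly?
negative, strong

Points are negatively correlated; strong (|r| ≈ 0.9).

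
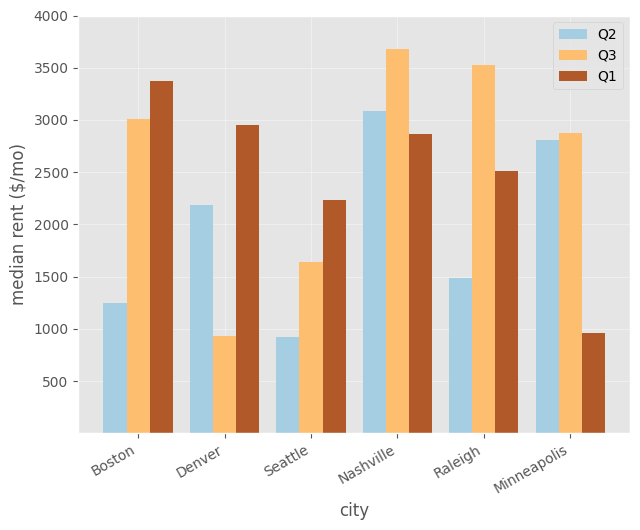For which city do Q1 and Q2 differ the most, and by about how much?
Boston, ≈ 2500 $/mo

Boston: Q1 ≈ 3500, Q2 ≈ 1000 → gap ≈ 2500. Next-largest (Minneapolis) is only ≈ 2000.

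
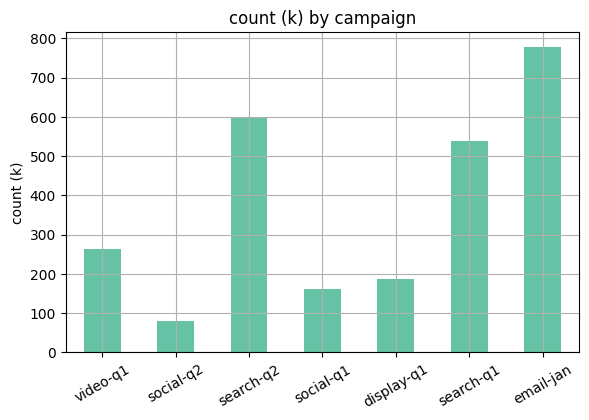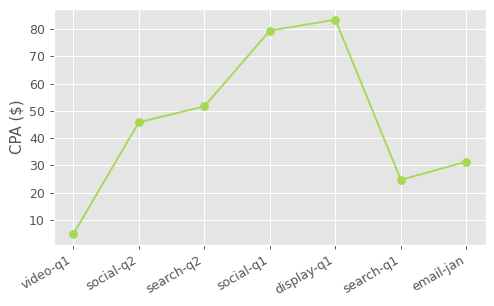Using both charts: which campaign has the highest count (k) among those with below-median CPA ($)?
email-jan

Chart 2 median CPA ($) ≈ 50; below-median campaigns: video-q1, search-q1, email-jan. Among those, email-jan has the highest count (k) (≈ 800).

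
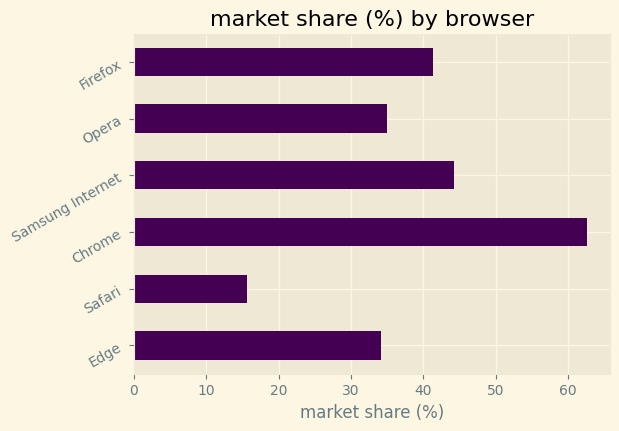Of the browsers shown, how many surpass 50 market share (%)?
Above 50: Chrome.

1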